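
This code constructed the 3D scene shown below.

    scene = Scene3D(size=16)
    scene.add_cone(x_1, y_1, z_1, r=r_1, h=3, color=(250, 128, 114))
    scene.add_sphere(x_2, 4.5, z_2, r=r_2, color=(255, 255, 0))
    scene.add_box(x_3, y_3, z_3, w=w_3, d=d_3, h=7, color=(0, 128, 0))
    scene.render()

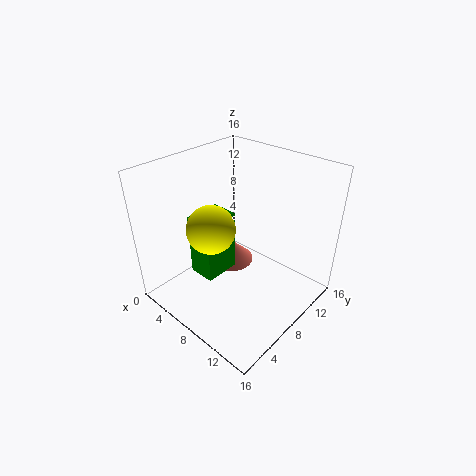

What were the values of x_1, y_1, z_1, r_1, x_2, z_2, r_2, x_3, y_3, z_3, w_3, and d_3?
x_1 = 3.5
y_1 = 11.5
z_1 = 1
r_1 = 3
x_2 = 7.5
z_2 = 10.5
r_2 = 2.5
x_3 = 4.5
y_3 = 4
z_3 = 4
w_3 = 3
d_3 = 4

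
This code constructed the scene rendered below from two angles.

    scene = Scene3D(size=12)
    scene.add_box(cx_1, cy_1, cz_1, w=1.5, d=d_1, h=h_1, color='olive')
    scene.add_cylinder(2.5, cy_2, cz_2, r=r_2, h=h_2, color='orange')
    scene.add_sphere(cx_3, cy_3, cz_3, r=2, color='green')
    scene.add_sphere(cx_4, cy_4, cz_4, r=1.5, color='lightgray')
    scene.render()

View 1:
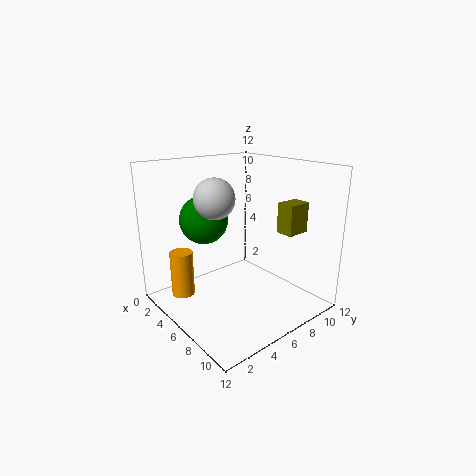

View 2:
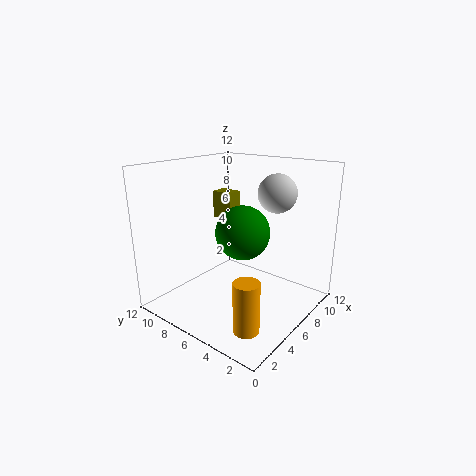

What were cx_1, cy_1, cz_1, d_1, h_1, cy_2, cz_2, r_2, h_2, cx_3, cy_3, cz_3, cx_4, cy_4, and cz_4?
cx_1 = 8; cy_1 = 8.5; cz_1 = 6.5; d_1 = 2; h_1 = 2.5; cy_2 = 2.5; cz_2 = 0.5; r_2 = 1; h_2 = 4; cx_3 = 4; cy_3 = 4; cz_3 = 7.5; cx_4 = 7; cy_4 = 3; cz_4 = 10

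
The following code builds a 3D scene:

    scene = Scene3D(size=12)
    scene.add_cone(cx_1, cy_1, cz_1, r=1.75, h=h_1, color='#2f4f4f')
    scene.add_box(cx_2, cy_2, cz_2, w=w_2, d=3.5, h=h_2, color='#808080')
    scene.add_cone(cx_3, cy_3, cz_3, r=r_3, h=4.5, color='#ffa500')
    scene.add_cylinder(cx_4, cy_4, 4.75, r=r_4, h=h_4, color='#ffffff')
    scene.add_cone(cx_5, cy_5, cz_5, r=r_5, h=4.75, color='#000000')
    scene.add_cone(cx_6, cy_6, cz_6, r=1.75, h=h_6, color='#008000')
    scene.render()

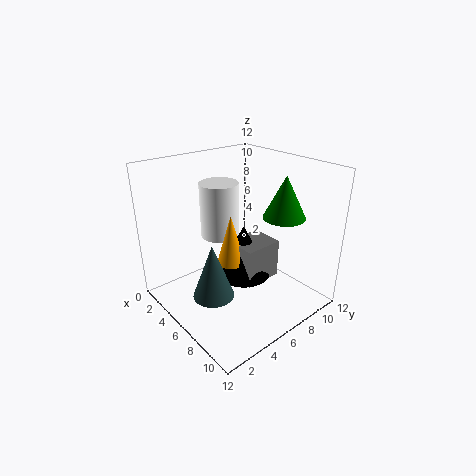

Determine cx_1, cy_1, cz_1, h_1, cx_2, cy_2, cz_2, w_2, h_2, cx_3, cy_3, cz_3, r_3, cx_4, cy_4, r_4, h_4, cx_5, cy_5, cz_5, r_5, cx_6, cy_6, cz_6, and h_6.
cx_1 = 5.75
cy_1 = 3.5
cz_1 = 1.25
h_1 = 4.75
cx_2 = 4
cy_2 = 6.5
cz_2 = 1.25
w_2 = 3
h_2 = 3.5
cx_3 = 4.75
cy_3 = 6.25
cz_3 = 3
r_3 = 1.25
cx_4 = 2.5
cy_4 = 6.75
r_4 = 1.75
h_4 = 5
cx_5 = 5
cy_5 = 7.5
cz_5 = 1.5
r_5 = 2.5
cx_6 = 8.25
cy_6 = 9
cz_6 = 7.75
h_6 = 3.5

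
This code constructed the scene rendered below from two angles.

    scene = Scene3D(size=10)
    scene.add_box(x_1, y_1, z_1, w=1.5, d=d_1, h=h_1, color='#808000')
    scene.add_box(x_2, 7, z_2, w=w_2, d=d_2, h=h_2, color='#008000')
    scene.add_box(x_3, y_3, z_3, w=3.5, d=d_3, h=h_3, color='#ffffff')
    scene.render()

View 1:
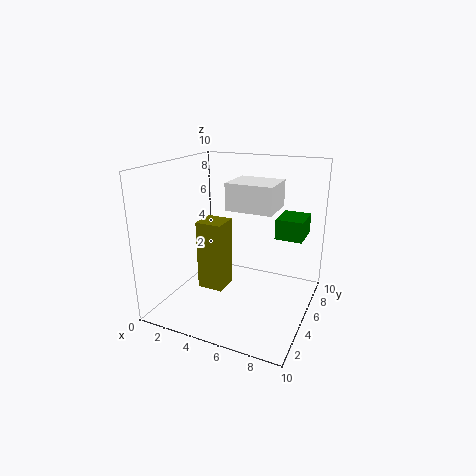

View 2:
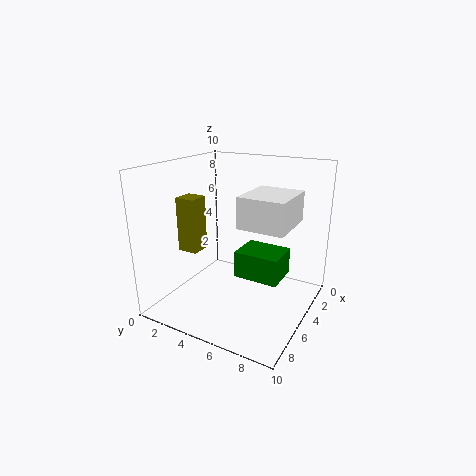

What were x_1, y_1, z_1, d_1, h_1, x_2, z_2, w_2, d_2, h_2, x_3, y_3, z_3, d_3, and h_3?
x_1 = 4.5; y_1 = 0.5; z_1 = 3.5; d_1 = 1.5; h_1 = 4; x_2 = 7; z_2 = 4.5; w_2 = 2; d_2 = 2.5; h_2 = 1.5; x_3 = 3.5; y_3 = 6; z_3 = 6.5; d_3 = 3; h_3 = 2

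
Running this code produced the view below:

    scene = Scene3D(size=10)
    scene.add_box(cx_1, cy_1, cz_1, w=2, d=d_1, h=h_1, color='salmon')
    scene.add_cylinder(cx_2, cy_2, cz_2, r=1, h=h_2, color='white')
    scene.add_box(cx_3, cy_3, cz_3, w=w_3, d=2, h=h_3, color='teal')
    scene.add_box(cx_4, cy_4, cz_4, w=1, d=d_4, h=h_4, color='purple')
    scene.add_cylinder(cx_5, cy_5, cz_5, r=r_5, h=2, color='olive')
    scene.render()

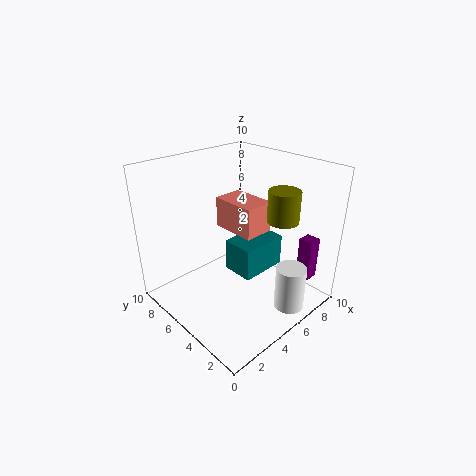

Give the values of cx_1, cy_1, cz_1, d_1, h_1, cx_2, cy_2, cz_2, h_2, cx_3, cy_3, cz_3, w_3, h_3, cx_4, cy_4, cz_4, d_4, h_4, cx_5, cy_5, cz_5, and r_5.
cx_1 = 4, cy_1 = 3, cz_1 = 6, d_1 = 3, h_1 = 2, cx_2 = 6, cy_2 = 1, cz_2 = 1, h_2 = 3, cx_3 = 3, cy_3 = 2, cz_3 = 4, w_3 = 3, h_3 = 2, cx_4 = 8, cy_4 = 1, cz_4 = 2, d_4 = 1, h_4 = 3, cx_5 = 6, cy_5 = 2, cz_5 = 7, r_5 = 1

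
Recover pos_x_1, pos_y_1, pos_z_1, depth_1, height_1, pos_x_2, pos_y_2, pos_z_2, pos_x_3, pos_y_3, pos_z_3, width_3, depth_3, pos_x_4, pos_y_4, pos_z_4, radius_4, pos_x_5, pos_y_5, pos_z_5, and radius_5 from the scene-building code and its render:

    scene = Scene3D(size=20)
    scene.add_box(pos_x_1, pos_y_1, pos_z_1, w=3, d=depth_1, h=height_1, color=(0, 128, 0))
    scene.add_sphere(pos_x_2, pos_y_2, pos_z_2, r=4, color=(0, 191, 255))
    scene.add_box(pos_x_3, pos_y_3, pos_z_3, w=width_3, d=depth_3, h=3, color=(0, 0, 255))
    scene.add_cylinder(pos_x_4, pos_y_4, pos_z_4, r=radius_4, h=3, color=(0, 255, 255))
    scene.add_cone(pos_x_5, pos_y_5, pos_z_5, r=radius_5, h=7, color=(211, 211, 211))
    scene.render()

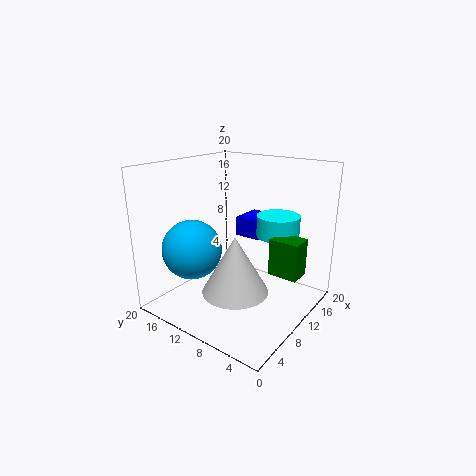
pos_x_1 = 10; pos_y_1 = 1; pos_z_1 = 6; depth_1 = 4; height_1 = 5; pos_x_2 = 5; pos_y_2 = 14; pos_z_2 = 9; pos_x_3 = 15; pos_y_3 = 10; pos_z_3 = 8; width_3 = 5; depth_3 = 4; pos_x_4 = 14; pos_y_4 = 6; pos_z_4 = 10; radius_4 = 3; pos_x_5 = 4; pos_y_5 = 6; pos_z_5 = 6; radius_5 = 4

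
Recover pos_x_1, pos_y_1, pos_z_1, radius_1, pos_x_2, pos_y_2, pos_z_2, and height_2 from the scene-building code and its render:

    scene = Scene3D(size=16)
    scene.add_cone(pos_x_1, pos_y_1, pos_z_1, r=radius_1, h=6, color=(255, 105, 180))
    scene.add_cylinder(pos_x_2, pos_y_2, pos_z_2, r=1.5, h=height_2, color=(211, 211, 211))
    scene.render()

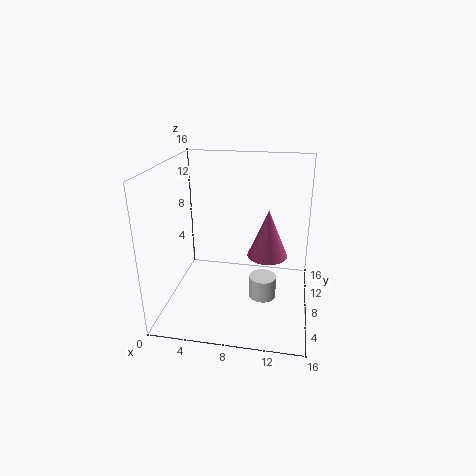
pos_x_1 = 11; pos_y_1 = 12; pos_z_1 = 4; radius_1 = 2.5; pos_x_2 = 11; pos_y_2 = 7; pos_z_2 = 1.5; height_2 = 2.5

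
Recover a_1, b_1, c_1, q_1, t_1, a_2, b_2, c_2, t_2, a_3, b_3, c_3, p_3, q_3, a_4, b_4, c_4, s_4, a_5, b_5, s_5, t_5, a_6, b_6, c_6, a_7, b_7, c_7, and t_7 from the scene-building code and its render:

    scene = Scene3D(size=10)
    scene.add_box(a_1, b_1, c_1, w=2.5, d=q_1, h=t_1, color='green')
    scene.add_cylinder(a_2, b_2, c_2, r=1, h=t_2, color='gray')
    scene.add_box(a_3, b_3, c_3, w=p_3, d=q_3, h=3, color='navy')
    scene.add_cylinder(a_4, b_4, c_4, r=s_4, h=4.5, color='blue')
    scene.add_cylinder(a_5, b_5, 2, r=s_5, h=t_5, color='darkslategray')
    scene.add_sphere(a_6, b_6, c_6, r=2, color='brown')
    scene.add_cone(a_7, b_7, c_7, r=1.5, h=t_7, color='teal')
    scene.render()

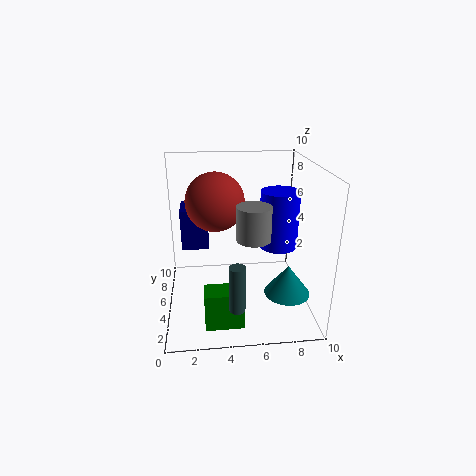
a_1 = 2.5; b_1 = 1; c_1 = 0.5; q_1 = 1.5; t_1 = 2.5; a_2 = 5.5; b_2 = 1.5; c_2 = 6.5; t_2 = 2; a_3 = 1; b_3 = 6.5; c_3 = 3.5; p_3 = 2; q_3 = 2.5; a_4 = 8.5; b_4 = 7.5; c_4 = 3; s_4 = 1.5; a_5 = 4.5; b_5 = 1; s_5 = 0.5; t_5 = 3; a_6 = 3.5; b_6 = 5.5; c_6 = 7.5; a_7 = 8; b_7 = 2.5; c_7 = 2; t_7 = 2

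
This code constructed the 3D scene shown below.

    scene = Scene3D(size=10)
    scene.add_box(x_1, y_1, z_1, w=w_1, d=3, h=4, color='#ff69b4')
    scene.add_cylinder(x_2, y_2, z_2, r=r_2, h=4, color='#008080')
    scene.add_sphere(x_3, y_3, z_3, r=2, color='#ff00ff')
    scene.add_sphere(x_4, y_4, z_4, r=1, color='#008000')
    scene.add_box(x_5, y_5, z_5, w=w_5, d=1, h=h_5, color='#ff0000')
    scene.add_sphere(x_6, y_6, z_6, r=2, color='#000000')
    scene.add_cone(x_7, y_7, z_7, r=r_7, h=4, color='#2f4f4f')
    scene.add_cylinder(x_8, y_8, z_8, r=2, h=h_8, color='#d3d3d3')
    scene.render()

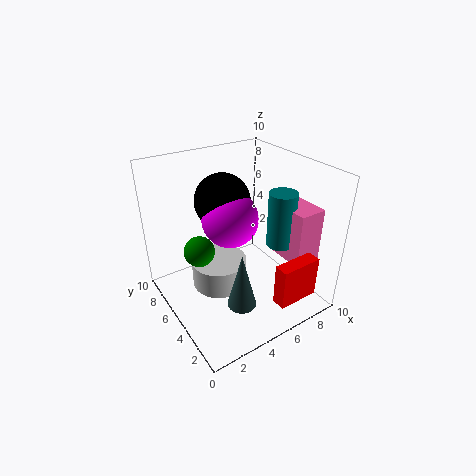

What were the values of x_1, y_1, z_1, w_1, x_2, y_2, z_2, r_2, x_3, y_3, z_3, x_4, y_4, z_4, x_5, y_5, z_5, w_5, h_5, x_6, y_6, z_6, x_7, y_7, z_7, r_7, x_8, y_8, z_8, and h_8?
x_1 = 8, y_1 = 2, z_1 = 3, w_1 = 2, x_2 = 8, y_2 = 4, z_2 = 4, r_2 = 1, x_3 = 5, y_3 = 6, z_3 = 6, x_4 = 2, y_4 = 5, z_4 = 5, x_5 = 6, y_5 = 1, z_5 = 1, w_5 = 3, h_5 = 3, x_6 = 5, y_6 = 7, z_6 = 7, x_7 = 4, y_7 = 3, z_7 = 1, r_7 = 1, x_8 = 4, y_8 = 6, z_8 = 1, h_8 = 2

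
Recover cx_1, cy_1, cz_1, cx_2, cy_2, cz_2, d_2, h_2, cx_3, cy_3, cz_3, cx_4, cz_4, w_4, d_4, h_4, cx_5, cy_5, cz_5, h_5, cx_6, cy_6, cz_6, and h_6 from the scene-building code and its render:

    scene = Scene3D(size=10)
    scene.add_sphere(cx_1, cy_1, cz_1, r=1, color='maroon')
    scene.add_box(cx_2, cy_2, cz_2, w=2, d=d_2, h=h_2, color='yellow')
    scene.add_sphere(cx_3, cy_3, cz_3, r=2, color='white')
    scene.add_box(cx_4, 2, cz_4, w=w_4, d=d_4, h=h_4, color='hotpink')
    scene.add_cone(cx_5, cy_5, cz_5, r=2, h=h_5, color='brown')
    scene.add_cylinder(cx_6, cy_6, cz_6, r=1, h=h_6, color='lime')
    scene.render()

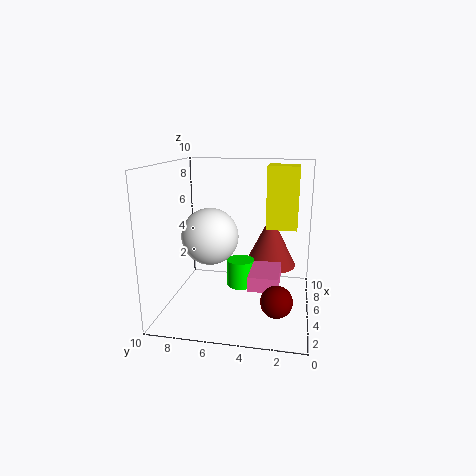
cx_1 = 2; cy_1 = 2; cz_1 = 2; cx_2 = 4; cy_2 = 1; cz_2 = 6; d_2 = 2; h_2 = 4; cx_3 = 5; cy_3 = 7; cz_3 = 5; cx_4 = 3; cz_4 = 2; w_4 = 3; d_4 = 2; h_4 = 1; cx_5 = 8; cy_5 = 3; cz_5 = 2; h_5 = 4; cx_6 = 6; cy_6 = 5; cz_6 = 1; h_6 = 2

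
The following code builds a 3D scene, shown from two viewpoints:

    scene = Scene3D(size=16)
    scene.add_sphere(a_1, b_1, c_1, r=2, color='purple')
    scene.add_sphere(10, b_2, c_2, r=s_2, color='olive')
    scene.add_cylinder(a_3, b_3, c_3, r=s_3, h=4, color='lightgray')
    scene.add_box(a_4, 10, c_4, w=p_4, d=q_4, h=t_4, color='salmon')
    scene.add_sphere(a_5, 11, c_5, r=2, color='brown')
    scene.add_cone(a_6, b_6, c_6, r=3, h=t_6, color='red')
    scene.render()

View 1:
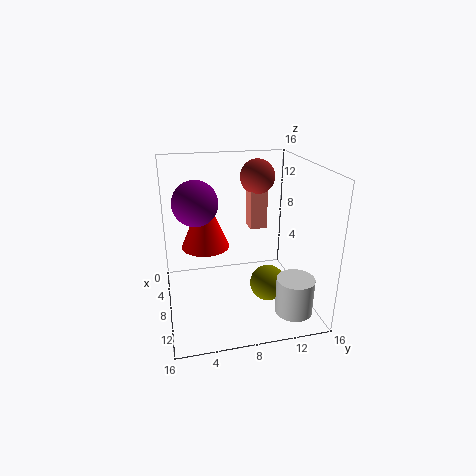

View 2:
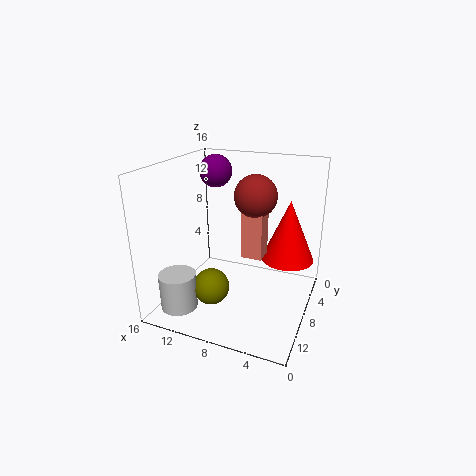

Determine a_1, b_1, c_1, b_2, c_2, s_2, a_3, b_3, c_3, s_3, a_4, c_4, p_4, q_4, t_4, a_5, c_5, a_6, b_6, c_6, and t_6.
a_1 = 13, b_1 = 3, c_1 = 14, b_2 = 11, c_2 = 3, s_2 = 2, a_3 = 13, b_3 = 13, c_3 = 1, s_3 = 2, a_4 = 4, c_4 = 8, p_4 = 2, q_4 = 2, t_4 = 5, a_5 = 5, c_5 = 14, a_6 = 3, b_6 = 5, c_6 = 5, t_6 = 7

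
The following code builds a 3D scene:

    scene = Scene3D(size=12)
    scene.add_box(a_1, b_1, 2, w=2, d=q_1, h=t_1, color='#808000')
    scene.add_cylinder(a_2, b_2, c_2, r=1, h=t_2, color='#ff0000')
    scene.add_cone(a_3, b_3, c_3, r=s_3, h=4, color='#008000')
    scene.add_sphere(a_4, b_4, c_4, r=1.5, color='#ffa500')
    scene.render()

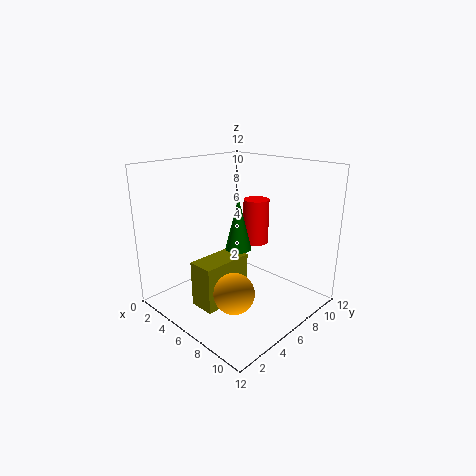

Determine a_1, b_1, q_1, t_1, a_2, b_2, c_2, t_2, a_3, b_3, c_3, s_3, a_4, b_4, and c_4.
a_1 = 6; b_1 = 1; q_1 = 4; t_1 = 3.5; a_2 = 7.5; b_2 = 6.5; c_2 = 6; t_2 = 3.5; a_3 = 7.5; b_3 = 4.5; c_3 = 6; s_3 = 1; a_4 = 9; b_4 = 2.5; c_4 = 3.5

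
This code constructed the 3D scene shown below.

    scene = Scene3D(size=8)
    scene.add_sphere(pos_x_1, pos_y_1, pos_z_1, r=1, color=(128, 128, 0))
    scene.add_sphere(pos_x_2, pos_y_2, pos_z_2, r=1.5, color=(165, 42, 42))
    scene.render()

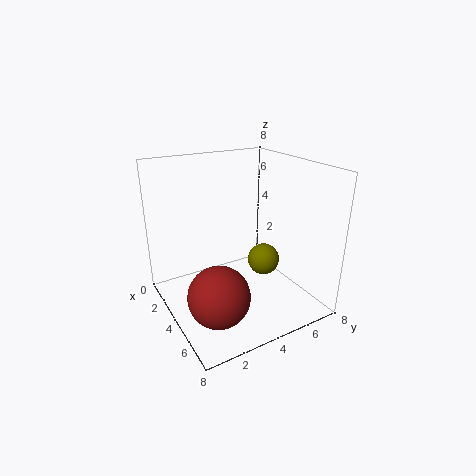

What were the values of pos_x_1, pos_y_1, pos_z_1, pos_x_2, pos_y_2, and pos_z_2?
pos_x_1 = 3, pos_y_1 = 6.5, pos_z_1 = 1.5, pos_x_2 = 6.5, pos_y_2 = 1.5, pos_z_2 = 2.5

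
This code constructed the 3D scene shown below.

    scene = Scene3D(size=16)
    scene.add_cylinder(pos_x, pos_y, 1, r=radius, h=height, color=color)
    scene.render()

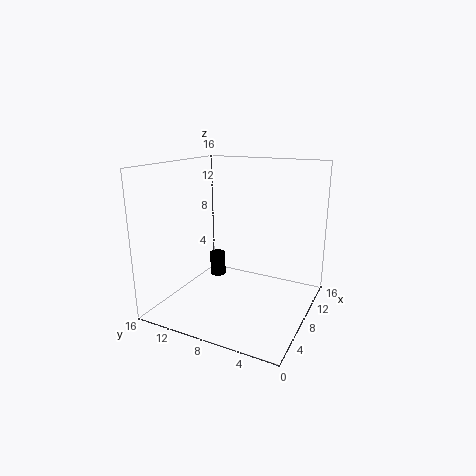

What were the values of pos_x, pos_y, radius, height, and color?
pos_x = 12; pos_y = 13; radius = 1; height = 3; color = 'black'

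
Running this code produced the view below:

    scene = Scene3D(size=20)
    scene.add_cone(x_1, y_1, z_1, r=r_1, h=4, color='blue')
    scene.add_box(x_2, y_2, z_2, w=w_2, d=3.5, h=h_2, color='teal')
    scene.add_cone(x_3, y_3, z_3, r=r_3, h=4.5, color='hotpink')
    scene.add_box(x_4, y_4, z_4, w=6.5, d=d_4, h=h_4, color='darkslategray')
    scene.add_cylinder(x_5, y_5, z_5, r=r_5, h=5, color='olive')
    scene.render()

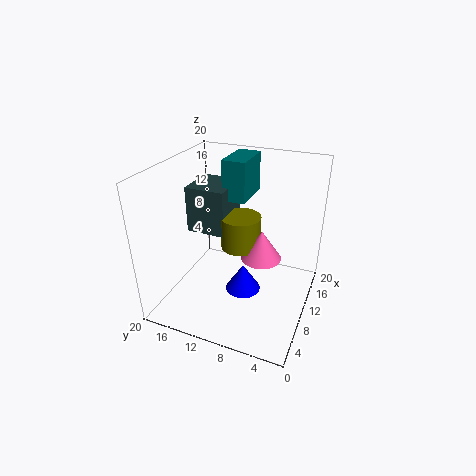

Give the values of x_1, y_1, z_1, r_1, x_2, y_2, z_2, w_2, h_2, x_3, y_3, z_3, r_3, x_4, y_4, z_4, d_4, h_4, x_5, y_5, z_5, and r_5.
x_1 = 9.5; y_1 = 9; z_1 = 2; r_1 = 2.5; x_2 = 13.5; y_2 = 10.5; z_2 = 13.5; w_2 = 6.5; h_2 = 6; x_3 = 13; y_3 = 7.5; z_3 = 5.5; r_3 = 3; x_4 = 11.5; y_4 = 13; z_4 = 8.5; d_4 = 6; h_4 = 7; x_5 = 13.5; y_5 = 11; z_5 = 6.5; r_5 = 3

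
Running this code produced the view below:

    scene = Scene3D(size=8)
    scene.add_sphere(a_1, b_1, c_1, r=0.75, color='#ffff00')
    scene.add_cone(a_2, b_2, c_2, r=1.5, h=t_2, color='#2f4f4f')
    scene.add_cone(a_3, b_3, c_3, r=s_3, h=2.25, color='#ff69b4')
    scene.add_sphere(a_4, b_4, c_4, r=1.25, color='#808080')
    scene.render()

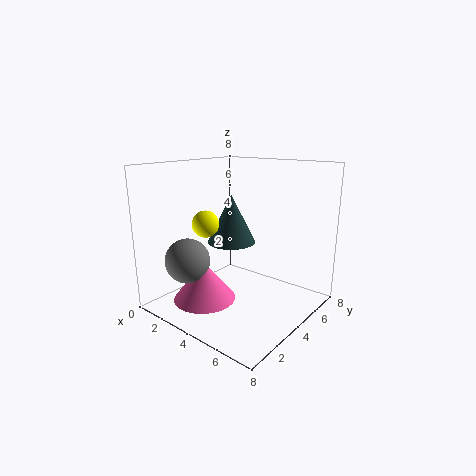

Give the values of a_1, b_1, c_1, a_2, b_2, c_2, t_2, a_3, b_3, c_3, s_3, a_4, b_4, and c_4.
a_1 = 2.5, b_1 = 3, c_1 = 4.75, a_2 = 2.25, b_2 = 5.5, c_2 = 3, t_2 = 3, a_3 = 2.75, b_3 = 2.5, c_3 = 0.5, s_3 = 1.75, a_4 = 2, b_4 = 2, c_4 = 2.75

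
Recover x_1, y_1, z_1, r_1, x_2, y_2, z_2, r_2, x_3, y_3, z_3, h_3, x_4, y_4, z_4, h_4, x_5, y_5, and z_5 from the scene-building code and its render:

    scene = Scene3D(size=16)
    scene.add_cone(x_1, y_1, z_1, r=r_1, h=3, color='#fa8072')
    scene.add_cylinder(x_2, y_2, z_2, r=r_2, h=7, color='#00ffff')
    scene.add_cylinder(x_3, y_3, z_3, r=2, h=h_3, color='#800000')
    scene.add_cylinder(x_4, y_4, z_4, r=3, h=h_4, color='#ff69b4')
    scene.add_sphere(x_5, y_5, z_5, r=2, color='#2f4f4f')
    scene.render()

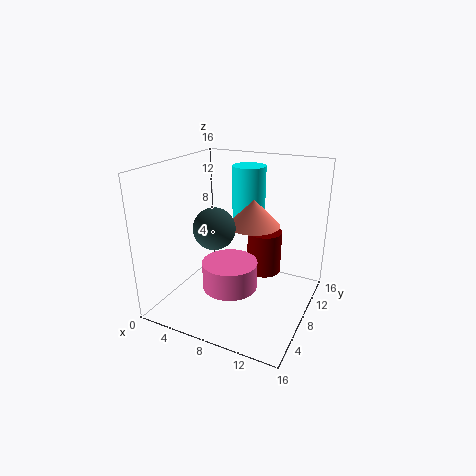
x_1 = 9, y_1 = 10, z_1 = 9, r_1 = 3, x_2 = 7, y_2 = 13, z_2 = 8, r_2 = 2, x_3 = 10, y_3 = 11, z_3 = 3, h_3 = 5, x_4 = 8, y_4 = 6, z_4 = 3, h_4 = 3, x_5 = 8, y_5 = 3, z_5 = 11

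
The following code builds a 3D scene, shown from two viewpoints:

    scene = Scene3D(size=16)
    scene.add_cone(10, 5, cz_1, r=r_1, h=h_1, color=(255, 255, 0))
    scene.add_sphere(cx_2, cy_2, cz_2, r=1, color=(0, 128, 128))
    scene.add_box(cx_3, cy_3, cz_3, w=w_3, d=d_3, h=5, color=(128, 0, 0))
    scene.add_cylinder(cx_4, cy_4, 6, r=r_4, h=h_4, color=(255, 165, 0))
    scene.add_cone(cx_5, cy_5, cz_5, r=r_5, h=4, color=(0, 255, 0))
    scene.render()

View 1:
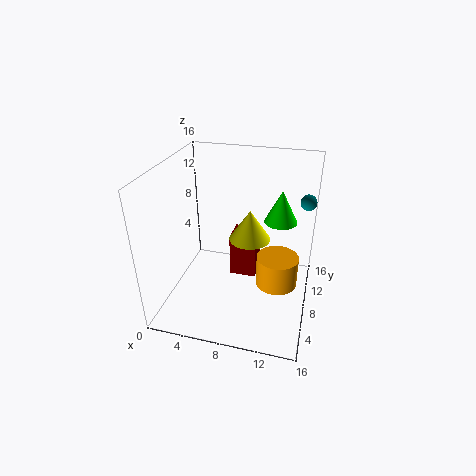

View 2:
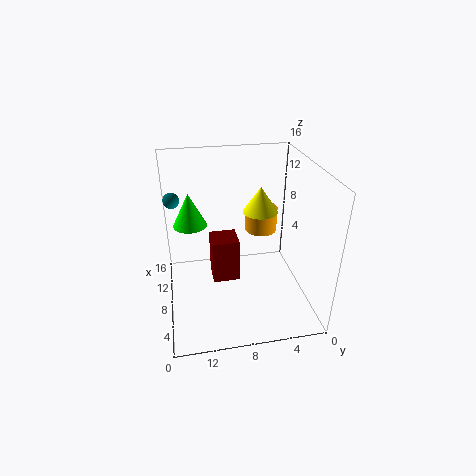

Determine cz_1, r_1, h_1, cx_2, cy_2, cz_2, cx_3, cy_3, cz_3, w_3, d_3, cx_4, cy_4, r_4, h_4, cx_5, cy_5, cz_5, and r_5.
cz_1 = 10, r_1 = 2, h_1 = 3, cx_2 = 15, cy_2 = 15, cz_2 = 10, cx_3 = 7, cy_3 = 8, cz_3 = 3, w_3 = 3, d_3 = 3, cx_4 = 13, cy_4 = 4, r_4 = 2, h_4 = 3, cx_5 = 12, cy_5 = 13, cz_5 = 8, r_5 = 2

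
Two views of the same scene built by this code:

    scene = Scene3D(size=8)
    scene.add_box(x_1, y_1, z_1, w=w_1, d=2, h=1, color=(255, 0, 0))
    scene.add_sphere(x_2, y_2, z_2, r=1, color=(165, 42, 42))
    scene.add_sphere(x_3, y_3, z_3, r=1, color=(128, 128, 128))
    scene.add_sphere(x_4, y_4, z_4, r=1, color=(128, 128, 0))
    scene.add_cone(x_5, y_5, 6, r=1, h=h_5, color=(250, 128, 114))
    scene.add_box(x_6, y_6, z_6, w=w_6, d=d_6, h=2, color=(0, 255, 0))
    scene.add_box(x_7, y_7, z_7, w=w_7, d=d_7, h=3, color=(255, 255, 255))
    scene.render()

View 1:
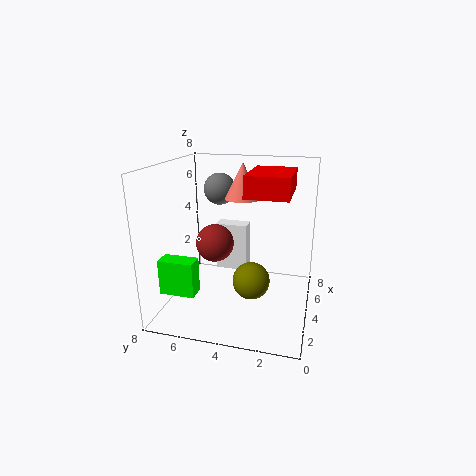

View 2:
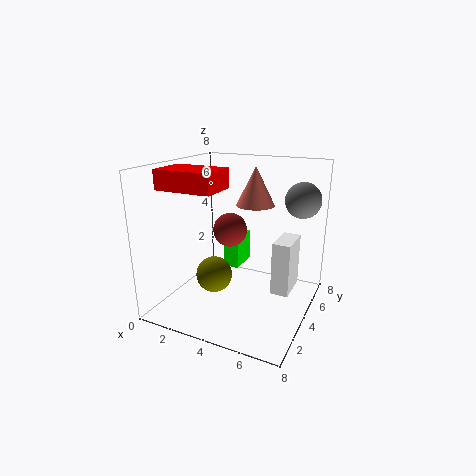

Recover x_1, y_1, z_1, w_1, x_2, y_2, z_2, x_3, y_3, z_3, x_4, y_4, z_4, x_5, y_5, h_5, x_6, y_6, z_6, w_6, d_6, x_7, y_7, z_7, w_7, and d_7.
x_1 = 1; y_1 = 1; z_1 = 7; w_1 = 3; x_2 = 3; y_2 = 5; z_2 = 4; x_3 = 7; y_3 = 6; z_3 = 6; x_4 = 3; y_4 = 3; z_4 = 2; x_5 = 5; y_5 = 4; h_5 = 2; x_6 = 2; y_6 = 6; z_6 = 1; w_6 = 1; d_6 = 2; x_7 = 6; y_7 = 4; z_7 = 1; w_7 = 1; d_7 = 2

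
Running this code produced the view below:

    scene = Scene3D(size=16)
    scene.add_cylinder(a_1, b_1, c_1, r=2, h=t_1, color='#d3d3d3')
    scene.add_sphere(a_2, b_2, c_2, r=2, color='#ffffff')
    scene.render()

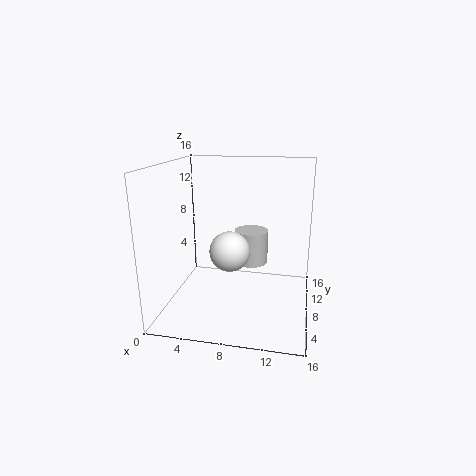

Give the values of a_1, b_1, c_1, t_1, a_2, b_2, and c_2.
a_1 = 9
b_1 = 11
c_1 = 4
t_1 = 4
a_2 = 8
b_2 = 4
c_2 = 8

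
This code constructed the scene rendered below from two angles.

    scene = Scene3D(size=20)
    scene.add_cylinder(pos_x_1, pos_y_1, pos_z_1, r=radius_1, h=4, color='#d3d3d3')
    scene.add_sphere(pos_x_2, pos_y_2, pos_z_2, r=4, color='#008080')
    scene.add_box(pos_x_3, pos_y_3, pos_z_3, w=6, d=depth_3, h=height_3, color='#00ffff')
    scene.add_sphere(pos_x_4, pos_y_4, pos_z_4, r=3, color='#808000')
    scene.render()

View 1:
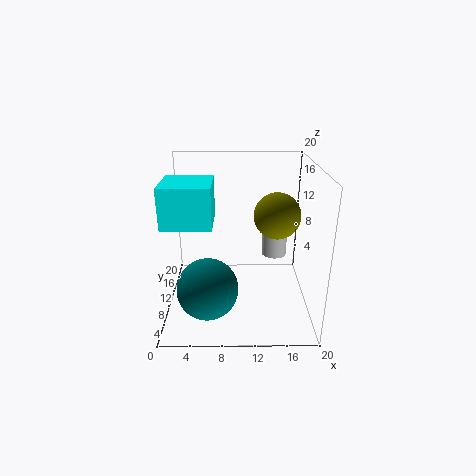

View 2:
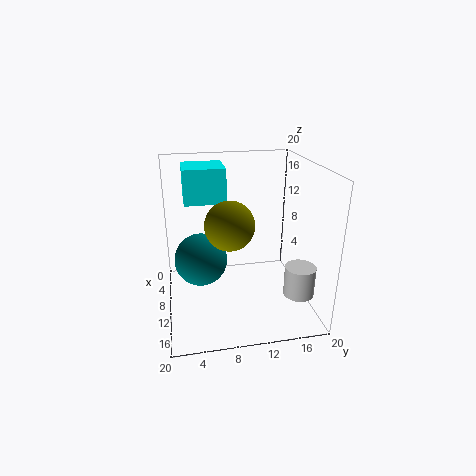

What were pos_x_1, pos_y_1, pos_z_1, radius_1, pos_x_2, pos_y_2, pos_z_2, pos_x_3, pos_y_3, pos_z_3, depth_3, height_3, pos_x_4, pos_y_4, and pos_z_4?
pos_x_1 = 16
pos_y_1 = 17
pos_z_1 = 4
radius_1 = 2
pos_x_2 = 6
pos_y_2 = 5
pos_z_2 = 5
pos_x_3 = 1
pos_y_3 = 3
pos_z_3 = 14
depth_3 = 6
height_3 = 5
pos_x_4 = 15
pos_y_4 = 8
pos_z_4 = 14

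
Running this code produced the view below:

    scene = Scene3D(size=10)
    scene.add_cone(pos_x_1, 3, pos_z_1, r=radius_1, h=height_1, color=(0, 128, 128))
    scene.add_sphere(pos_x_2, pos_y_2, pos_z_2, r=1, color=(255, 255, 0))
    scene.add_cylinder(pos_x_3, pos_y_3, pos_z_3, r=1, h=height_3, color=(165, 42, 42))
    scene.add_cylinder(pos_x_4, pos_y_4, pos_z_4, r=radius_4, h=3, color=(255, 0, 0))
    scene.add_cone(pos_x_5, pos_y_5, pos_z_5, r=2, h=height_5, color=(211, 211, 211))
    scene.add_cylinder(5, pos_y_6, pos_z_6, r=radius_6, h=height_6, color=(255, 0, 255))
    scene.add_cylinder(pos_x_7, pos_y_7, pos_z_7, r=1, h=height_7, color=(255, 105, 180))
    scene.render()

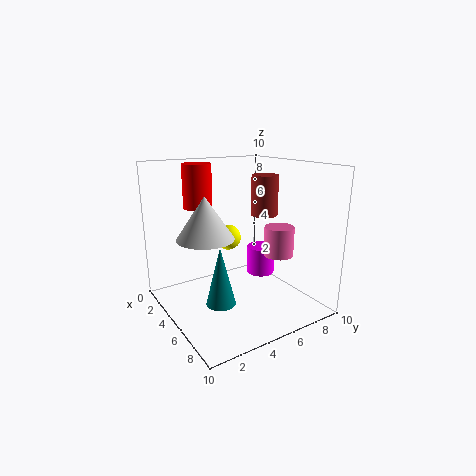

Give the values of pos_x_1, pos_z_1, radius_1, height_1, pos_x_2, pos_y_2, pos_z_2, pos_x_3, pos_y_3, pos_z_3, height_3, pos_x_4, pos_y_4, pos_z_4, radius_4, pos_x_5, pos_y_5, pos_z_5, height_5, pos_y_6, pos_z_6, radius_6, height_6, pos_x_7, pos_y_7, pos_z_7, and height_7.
pos_x_1 = 6; pos_z_1 = 1; radius_1 = 1; height_1 = 4; pos_x_2 = 2; pos_y_2 = 6; pos_z_2 = 4; pos_x_3 = 4; pos_y_3 = 8; pos_z_3 = 6; height_3 = 3; pos_x_4 = 3; pos_y_4 = 3; pos_z_4 = 7; radius_4 = 1; pos_x_5 = 4; pos_y_5 = 3; pos_z_5 = 5; height_5 = 3; pos_y_6 = 7; pos_z_6 = 2; radius_6 = 1; height_6 = 2; pos_x_7 = 7; pos_y_7 = 7; pos_z_7 = 4; height_7 = 2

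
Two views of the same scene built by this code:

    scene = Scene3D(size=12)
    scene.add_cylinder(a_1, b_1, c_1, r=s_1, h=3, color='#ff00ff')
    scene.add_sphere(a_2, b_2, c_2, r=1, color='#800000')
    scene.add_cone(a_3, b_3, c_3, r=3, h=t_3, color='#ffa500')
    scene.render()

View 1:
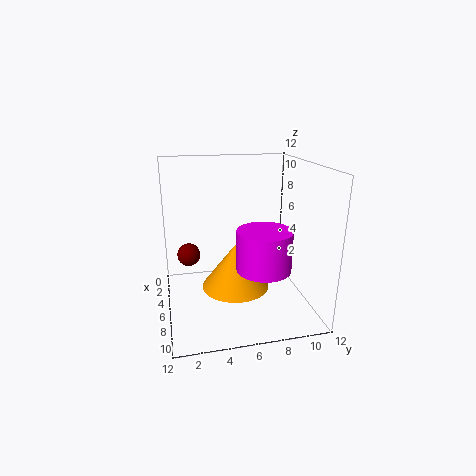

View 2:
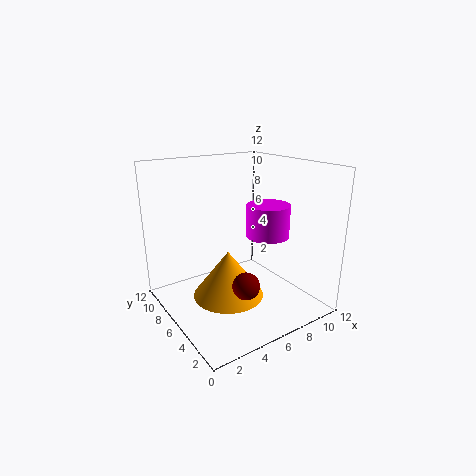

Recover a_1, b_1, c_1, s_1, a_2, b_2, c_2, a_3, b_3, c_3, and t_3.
a_1 = 10
b_1 = 7
c_1 = 5
s_1 = 2
a_2 = 4
b_2 = 2
c_2 = 4
a_3 = 5
b_3 = 6
c_3 = 1
t_3 = 4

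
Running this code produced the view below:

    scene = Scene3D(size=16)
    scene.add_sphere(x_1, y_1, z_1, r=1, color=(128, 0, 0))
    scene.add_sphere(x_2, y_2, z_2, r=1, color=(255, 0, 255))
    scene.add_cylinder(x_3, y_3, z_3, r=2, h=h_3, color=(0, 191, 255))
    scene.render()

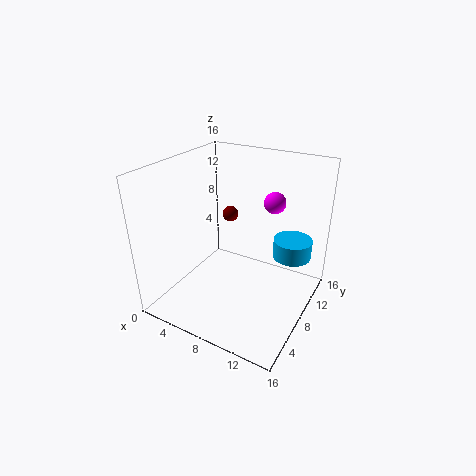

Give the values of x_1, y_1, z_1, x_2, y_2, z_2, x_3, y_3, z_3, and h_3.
x_1 = 4; y_1 = 13; z_1 = 8; x_2 = 13; y_2 = 6; z_2 = 14; x_3 = 14; y_3 = 9; z_3 = 7; h_3 = 2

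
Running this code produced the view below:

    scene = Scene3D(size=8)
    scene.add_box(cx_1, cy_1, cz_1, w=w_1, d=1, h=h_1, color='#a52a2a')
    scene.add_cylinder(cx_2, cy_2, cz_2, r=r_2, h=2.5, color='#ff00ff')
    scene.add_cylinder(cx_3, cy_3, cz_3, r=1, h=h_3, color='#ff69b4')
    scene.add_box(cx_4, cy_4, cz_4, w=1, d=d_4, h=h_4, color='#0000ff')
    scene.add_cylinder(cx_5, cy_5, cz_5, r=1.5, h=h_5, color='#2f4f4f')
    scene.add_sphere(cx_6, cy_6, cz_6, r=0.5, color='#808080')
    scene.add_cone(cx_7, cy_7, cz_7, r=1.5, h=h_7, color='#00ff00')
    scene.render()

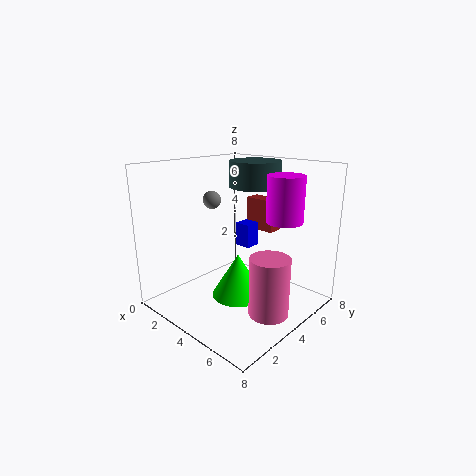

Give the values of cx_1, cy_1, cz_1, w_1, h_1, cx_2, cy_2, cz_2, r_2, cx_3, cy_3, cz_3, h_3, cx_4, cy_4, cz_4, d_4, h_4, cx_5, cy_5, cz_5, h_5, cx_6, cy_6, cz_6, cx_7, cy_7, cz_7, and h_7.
cx_1 = 2; cy_1 = 7; cz_1 = 3.5; w_1 = 2; h_1 = 2; cx_2 = 6; cy_2 = 5.5; cz_2 = 5; r_2 = 1; cx_3 = 7; cy_3 = 3; cz_3 = 1; h_3 = 3; cx_4 = 2; cy_4 = 6; cz_4 = 2.5; d_4 = 1; h_4 = 1.5; cx_5 = 3.5; cy_5 = 6; cz_5 = 6.5; h_5 = 1.5; cx_6 = 2.5; cy_6 = 3.5; cz_6 = 6; cx_7 = 4; cy_7 = 4; cz_7 = 0.5; h_7 = 2.5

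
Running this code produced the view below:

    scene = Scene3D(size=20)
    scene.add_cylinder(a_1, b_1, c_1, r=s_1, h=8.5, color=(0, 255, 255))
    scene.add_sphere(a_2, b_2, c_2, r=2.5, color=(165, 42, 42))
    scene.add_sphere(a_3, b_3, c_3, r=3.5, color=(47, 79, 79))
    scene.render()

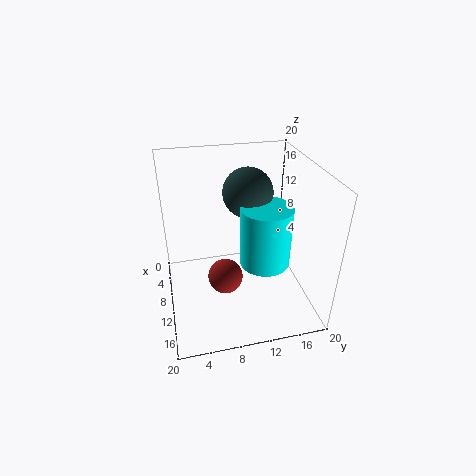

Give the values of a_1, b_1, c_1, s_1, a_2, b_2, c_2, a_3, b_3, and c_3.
a_1 = 11.5, b_1 = 13.5, c_1 = 6.5, s_1 = 3.5, a_2 = 10.5, b_2 = 8, c_2 = 4, a_3 = 7.5, b_3 = 12, c_3 = 15.5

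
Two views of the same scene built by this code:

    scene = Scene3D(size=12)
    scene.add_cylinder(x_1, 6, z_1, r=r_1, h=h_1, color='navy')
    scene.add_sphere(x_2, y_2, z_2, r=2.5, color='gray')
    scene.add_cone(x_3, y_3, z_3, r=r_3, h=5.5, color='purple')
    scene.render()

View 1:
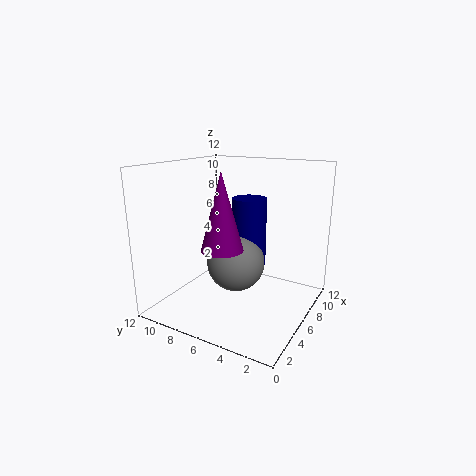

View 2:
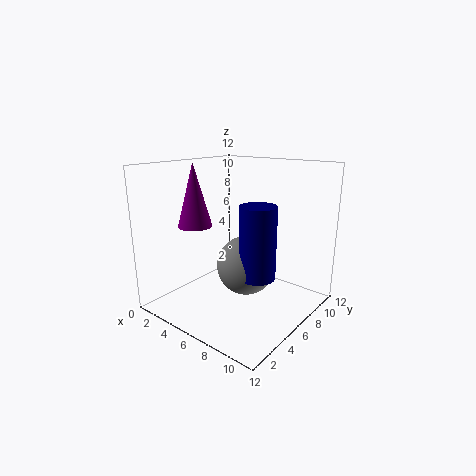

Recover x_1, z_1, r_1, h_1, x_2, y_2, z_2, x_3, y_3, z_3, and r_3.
x_1 = 8
z_1 = 3
r_1 = 1.5
h_1 = 6
x_2 = 6.5
y_2 = 6.5
z_2 = 3.5
x_3 = 2
y_3 = 5
z_3 = 6.5
r_3 = 1.5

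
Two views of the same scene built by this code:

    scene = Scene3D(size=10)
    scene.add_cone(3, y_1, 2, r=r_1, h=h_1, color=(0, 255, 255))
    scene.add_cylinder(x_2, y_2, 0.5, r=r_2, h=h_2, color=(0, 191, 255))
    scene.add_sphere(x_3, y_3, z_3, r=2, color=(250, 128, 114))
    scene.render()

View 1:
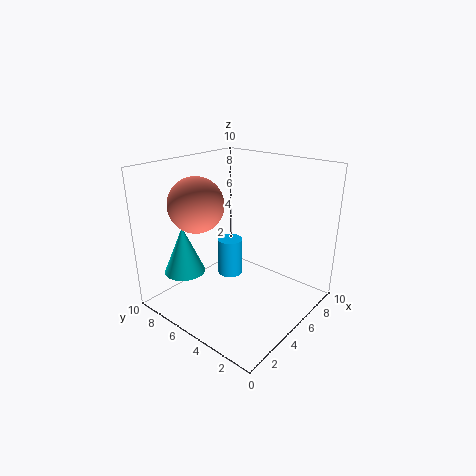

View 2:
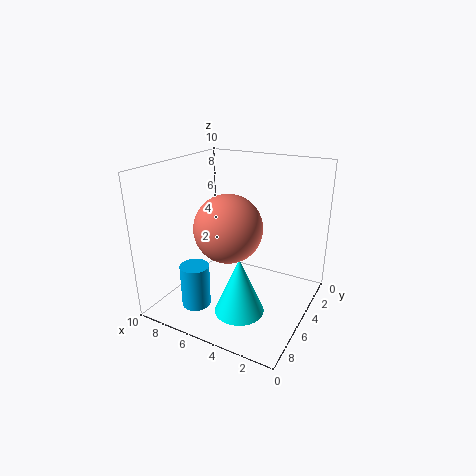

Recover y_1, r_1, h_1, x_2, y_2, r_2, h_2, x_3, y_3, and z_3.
y_1 = 8.5; r_1 = 1.5; h_1 = 3.5; x_2 = 7; y_2 = 7.5; r_2 = 1; h_2 = 3; x_3 = 4; y_3 = 8; z_3 = 7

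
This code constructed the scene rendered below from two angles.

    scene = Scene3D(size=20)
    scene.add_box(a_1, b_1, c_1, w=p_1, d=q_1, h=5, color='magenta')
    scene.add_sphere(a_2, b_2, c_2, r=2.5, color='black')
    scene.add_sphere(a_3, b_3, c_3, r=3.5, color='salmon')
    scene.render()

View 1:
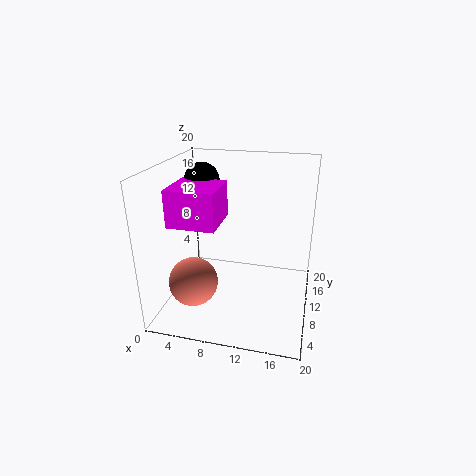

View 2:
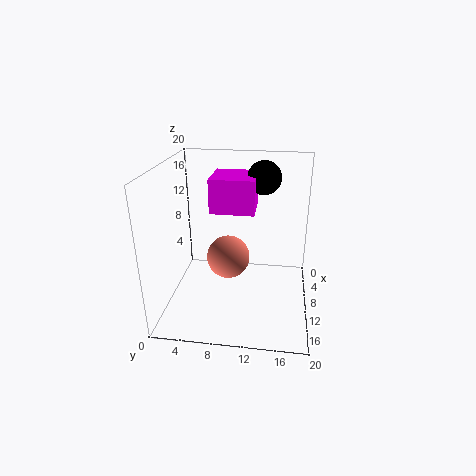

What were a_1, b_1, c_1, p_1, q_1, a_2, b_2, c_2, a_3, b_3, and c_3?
a_1 = 1.5, b_1 = 5.5, c_1 = 12.5, p_1 = 6.5, q_1 = 6.5, a_2 = 4, b_2 = 13, c_2 = 17, a_3 = 4, b_3 = 7.5, c_3 = 3.5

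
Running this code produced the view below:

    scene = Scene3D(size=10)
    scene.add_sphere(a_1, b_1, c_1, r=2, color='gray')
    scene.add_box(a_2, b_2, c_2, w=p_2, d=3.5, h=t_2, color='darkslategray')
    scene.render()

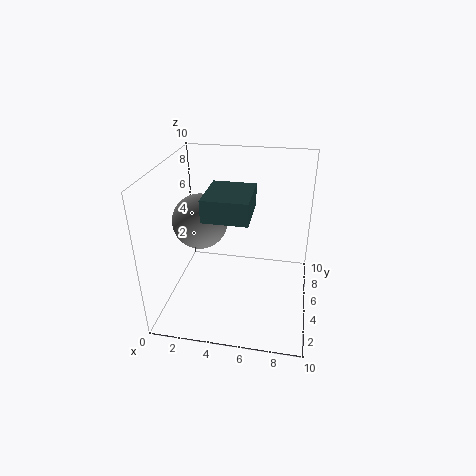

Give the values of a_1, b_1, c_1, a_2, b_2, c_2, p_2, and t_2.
a_1 = 2, b_1 = 6, c_1 = 5.5, a_2 = 3, b_2 = 3, c_2 = 7, p_2 = 3, t_2 = 1.5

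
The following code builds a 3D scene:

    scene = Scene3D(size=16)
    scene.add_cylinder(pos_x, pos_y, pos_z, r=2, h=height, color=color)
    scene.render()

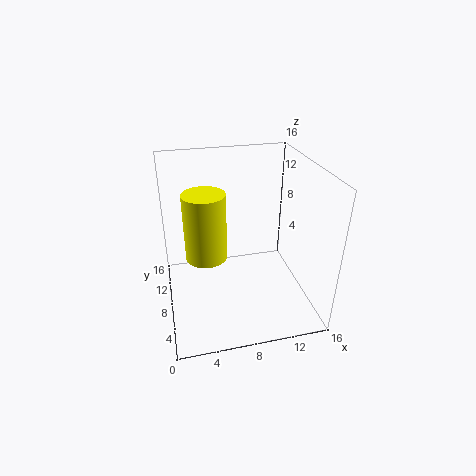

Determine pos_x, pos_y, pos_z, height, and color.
pos_x = 4, pos_y = 4.5, pos_z = 8.5, height = 6.5, color = 'yellow'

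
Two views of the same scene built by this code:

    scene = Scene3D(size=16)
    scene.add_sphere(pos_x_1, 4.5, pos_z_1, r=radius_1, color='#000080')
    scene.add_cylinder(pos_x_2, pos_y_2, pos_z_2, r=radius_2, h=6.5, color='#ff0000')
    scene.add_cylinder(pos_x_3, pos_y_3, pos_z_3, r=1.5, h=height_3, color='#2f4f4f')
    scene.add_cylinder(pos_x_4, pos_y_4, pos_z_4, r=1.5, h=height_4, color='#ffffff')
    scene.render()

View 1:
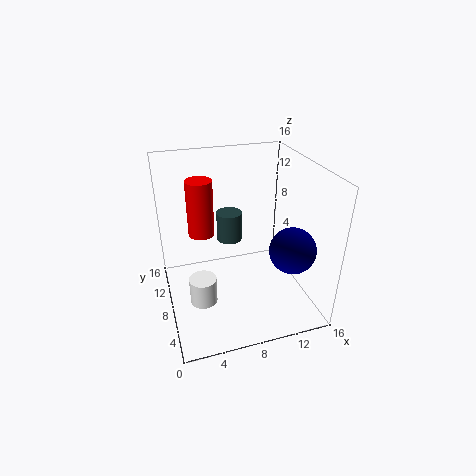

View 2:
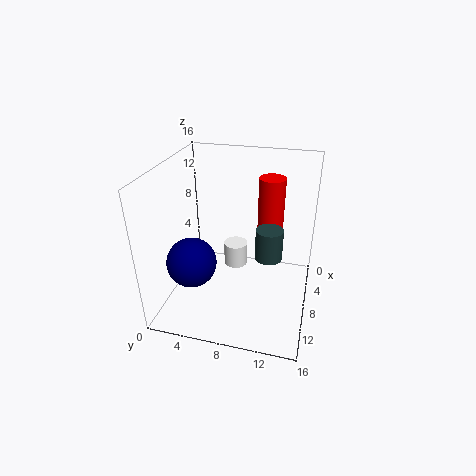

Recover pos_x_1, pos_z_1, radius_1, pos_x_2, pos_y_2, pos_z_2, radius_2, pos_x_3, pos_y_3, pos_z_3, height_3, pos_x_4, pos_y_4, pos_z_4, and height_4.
pos_x_1 = 13; pos_z_1 = 7.5; radius_1 = 2.5; pos_x_2 = 4.5; pos_y_2 = 11; pos_z_2 = 7.5; radius_2 = 1.5; pos_x_3 = 8; pos_y_3 = 11.5; pos_z_3 = 6; height_3 = 3.5; pos_x_4 = 3.5; pos_y_4 = 6.5; pos_z_4 = 1.5; height_4 = 3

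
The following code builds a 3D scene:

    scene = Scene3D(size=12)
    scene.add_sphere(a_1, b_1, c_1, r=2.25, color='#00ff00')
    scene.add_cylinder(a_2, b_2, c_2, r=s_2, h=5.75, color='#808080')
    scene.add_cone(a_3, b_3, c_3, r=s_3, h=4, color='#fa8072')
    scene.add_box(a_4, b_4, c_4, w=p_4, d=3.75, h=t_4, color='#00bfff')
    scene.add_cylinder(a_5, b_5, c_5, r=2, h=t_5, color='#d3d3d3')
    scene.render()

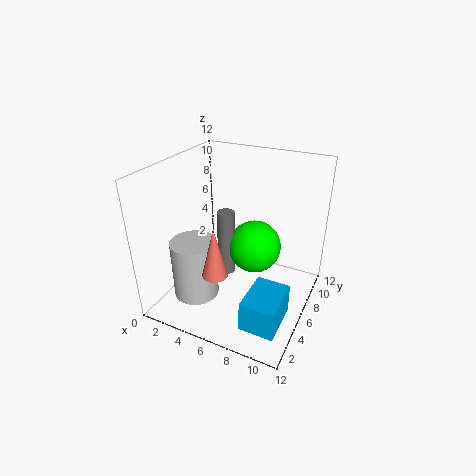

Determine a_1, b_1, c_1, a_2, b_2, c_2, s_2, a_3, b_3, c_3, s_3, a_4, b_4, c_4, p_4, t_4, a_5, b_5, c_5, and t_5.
a_1 = 7, b_1 = 7.25, c_1 = 4.75, a_2 = 4.75, b_2 = 6.25, c_2 = 2.25, s_2 = 0.75, a_3 = 5.75, b_3 = 2.5, c_3 = 4.5, s_3 = 1, a_4 = 8.25, b_4 = 1.5, c_4 = 0.75, p_4 = 2.75, t_4 = 2.5, a_5 = 2.5, b_5 = 4.5, c_5 = 0.25, t_5 = 5.25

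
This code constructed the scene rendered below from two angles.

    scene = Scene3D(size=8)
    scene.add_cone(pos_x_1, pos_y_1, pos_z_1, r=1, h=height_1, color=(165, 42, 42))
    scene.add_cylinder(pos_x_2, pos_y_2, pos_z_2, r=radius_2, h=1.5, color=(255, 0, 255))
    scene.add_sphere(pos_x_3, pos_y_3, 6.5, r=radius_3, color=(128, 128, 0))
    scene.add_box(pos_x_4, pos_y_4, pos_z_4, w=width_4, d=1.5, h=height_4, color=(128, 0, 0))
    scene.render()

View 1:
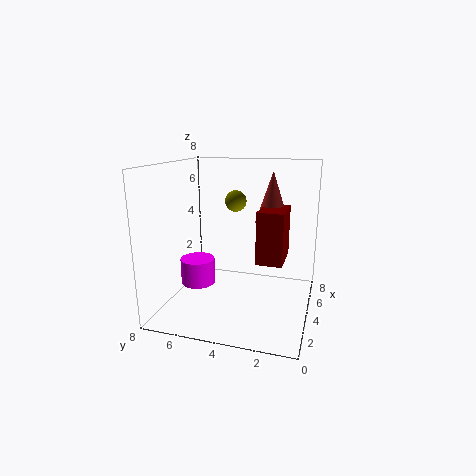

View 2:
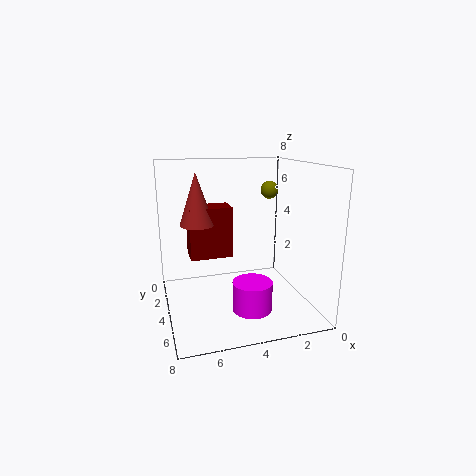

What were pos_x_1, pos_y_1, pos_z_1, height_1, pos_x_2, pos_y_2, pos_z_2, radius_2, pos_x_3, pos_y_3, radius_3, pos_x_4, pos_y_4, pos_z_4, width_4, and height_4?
pos_x_1 = 6, pos_y_1 = 2.5, pos_z_1 = 4.5, height_1 = 3, pos_x_2 = 4, pos_y_2 = 6.5, pos_z_2 = 1, radius_2 = 1, pos_x_3 = 2, pos_y_3 = 3.5, radius_3 = 0.5, pos_x_4 = 4, pos_y_4 = 1.5, pos_z_4 = 2.5, width_4 = 2.5, height_4 = 3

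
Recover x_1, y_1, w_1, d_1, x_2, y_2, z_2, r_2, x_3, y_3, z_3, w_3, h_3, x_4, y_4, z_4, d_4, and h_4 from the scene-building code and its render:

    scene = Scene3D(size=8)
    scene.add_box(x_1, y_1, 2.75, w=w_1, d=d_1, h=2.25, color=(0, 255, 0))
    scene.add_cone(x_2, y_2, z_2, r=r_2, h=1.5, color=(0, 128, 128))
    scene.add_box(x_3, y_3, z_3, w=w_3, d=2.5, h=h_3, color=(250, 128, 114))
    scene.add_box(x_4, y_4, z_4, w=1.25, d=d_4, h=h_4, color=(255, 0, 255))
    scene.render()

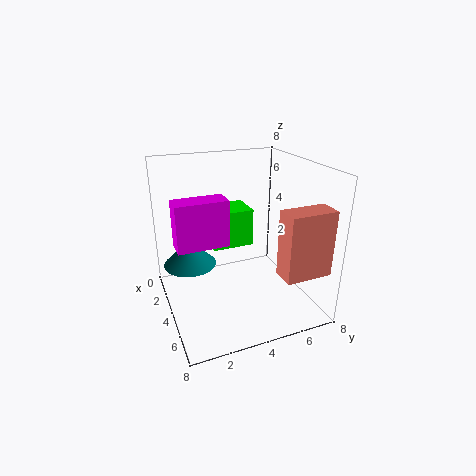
x_1 = 0.75
y_1 = 3
w_1 = 2
d_1 = 2.5
x_2 = 2.75
y_2 = 1.5
z_2 = 2.25
r_2 = 1.5
x_3 = 6.25
y_3 = 5.25
z_3 = 2.75
w_3 = 1.25
h_3 = 3.5
x_4 = 3.5
y_4 = 0.5
z_4 = 4
d_4 = 2.75
h_4 = 2.5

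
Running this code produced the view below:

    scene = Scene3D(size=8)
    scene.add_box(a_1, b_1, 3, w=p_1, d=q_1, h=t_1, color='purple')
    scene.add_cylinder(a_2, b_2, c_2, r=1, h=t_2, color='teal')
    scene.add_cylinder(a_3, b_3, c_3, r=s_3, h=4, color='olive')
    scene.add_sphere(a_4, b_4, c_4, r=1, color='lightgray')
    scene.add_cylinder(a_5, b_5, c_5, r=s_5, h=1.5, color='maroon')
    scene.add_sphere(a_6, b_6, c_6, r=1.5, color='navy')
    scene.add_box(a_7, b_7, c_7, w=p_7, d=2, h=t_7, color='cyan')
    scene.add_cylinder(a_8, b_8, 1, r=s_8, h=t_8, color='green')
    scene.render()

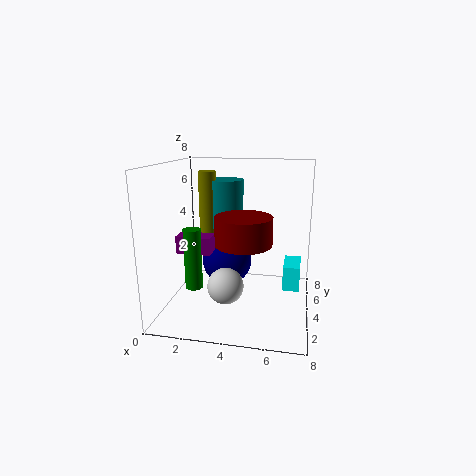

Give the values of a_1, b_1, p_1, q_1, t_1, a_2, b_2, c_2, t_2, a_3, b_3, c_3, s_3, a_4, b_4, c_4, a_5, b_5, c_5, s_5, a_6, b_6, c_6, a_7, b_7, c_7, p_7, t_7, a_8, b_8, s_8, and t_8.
a_1 = 0.5; b_1 = 3.5; p_1 = 2; q_1 = 1.5; t_1 = 1; a_2 = 3; b_2 = 5.5; c_2 = 3; t_2 = 4; a_3 = 2; b_3 = 5; c_3 = 3.5; s_3 = 0.5; a_4 = 3.5; b_4 = 3; c_4 = 1.5; a_5 = 4.5; b_5 = 3; c_5 = 4; s_5 = 1.5; a_6 = 3; b_6 = 5.5; c_6 = 2; a_7 = 6.5; b_7 = 5; c_7 = 0.5; p_7 = 1; t_7 = 1.5; a_8 = 1.5; b_8 = 3.5; s_8 = 0.5; t_8 = 3.5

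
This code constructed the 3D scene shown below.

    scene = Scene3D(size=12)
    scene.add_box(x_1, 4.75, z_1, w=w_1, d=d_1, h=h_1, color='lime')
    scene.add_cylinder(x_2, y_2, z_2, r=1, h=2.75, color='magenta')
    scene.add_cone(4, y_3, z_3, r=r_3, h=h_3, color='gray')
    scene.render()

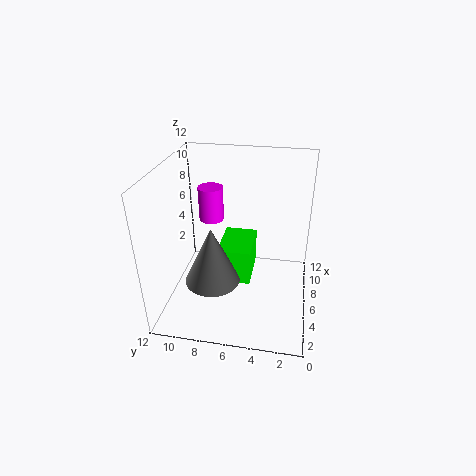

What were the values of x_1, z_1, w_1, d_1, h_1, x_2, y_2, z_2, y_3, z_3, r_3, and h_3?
x_1 = 4.5; z_1 = 2.5; w_1 = 4; d_1 = 2.75; h_1 = 3; x_2 = 6.25; y_2 = 8.25; z_2 = 7.5; y_3 = 7.75; z_3 = 3; r_3 = 2.25; h_3 = 4.75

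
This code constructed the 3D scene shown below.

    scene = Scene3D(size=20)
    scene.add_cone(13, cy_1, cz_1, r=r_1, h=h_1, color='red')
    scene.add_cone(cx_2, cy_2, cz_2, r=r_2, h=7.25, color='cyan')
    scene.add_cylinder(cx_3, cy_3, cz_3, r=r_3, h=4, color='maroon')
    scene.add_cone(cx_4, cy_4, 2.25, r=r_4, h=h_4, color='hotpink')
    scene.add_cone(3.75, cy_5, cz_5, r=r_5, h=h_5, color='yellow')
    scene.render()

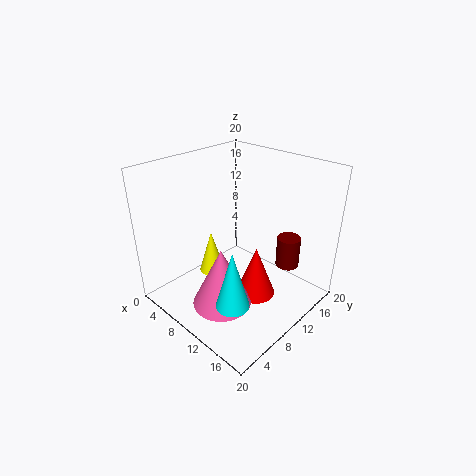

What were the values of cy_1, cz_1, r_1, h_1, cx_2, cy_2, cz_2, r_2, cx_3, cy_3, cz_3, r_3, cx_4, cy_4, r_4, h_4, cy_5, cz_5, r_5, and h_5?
cy_1 = 10.5, cz_1 = 2, r_1 = 2.75, h_1 = 7.25, cx_2 = 16, cy_2 = 2.75, cz_2 = 6.25, r_2 = 2, cx_3 = 17, cy_3 = 12, cz_3 = 8, r_3 = 1.5, cx_4 = 11.25, cy_4 = 5.5, r_4 = 4, h_4 = 8.25, cy_5 = 10.5, cz_5 = 1.5, r_5 = 2, h_5 = 6.75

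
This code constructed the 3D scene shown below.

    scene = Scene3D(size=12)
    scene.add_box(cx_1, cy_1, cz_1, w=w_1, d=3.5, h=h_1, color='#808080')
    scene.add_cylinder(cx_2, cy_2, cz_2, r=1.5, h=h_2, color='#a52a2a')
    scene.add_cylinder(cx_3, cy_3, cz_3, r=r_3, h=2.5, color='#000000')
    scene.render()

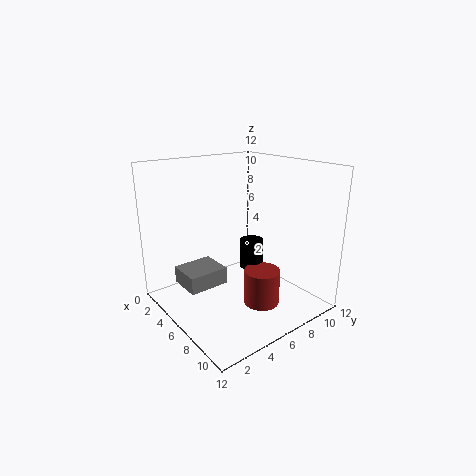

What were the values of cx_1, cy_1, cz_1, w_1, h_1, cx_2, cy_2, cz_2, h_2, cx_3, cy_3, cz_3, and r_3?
cx_1 = 2; cy_1 = 2; cz_1 = 1.5; w_1 = 3; h_1 = 1.5; cx_2 = 8; cy_2 = 7; cz_2 = 0.5; h_2 = 3; cx_3 = 6; cy_3 = 7.5; cz_3 = 3; r_3 = 1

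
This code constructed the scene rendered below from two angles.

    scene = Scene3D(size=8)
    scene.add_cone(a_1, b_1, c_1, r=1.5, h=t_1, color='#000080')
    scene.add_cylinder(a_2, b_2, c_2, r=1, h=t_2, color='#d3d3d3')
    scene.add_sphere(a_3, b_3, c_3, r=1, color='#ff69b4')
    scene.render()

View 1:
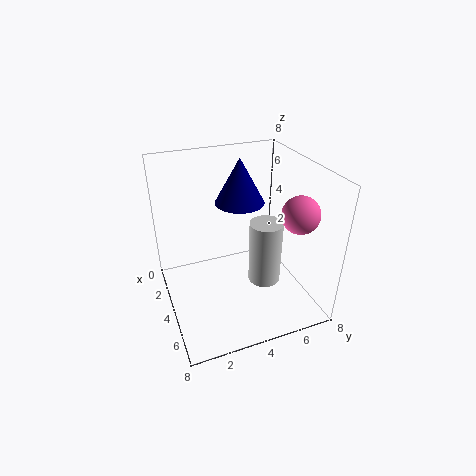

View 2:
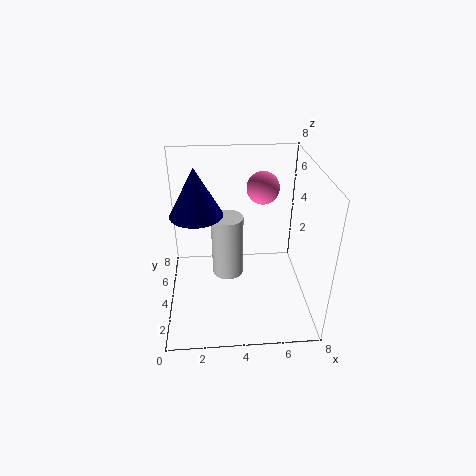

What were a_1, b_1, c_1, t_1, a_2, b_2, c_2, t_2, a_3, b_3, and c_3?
a_1 = 1.75, b_1 = 5, c_1 = 5, t_1 = 2.75, a_2 = 3.5, b_2 = 6, c_2 = 0.25, t_2 = 4, a_3 = 5.75, b_3 = 6.75, c_3 = 5.75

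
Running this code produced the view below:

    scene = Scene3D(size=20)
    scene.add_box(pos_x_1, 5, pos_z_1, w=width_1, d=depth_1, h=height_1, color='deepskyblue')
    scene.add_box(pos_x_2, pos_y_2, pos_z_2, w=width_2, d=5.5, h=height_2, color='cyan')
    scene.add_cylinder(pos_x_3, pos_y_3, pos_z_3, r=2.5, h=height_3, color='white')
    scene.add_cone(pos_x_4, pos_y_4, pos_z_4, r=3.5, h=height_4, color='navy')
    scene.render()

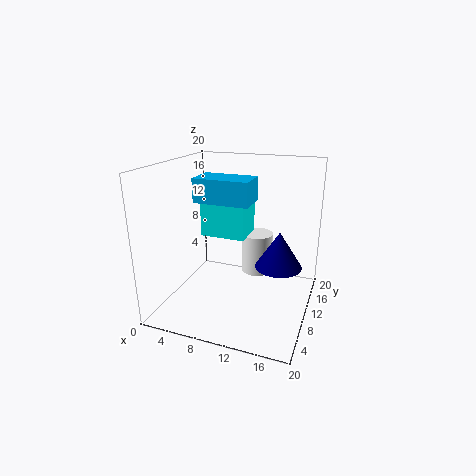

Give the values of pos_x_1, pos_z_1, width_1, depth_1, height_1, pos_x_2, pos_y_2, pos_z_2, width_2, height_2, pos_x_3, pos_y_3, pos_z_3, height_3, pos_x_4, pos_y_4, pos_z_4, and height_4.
pos_x_1 = 6; pos_z_1 = 16; width_1 = 7; depth_1 = 4; height_1 = 3; pos_x_2 = 2.5; pos_y_2 = 13.5; pos_z_2 = 8; width_2 = 7; height_2 = 8.5; pos_x_3 = 10.5; pos_y_3 = 17.5; pos_z_3 = 1.5; height_3 = 6.5; pos_x_4 = 15; pos_y_4 = 14; pos_z_4 = 4.5; height_4 = 5.5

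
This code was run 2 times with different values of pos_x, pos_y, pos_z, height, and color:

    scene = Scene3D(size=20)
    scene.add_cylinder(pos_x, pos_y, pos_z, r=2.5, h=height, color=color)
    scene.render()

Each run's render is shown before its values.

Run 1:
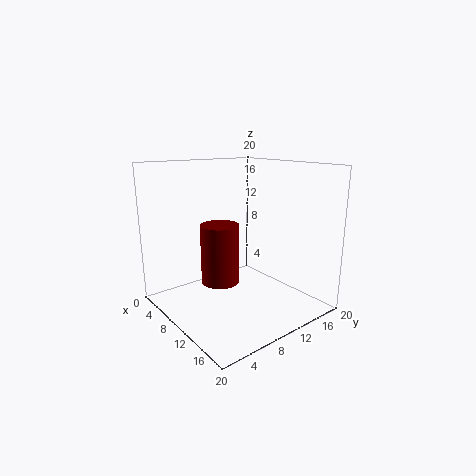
pos_x = 11
pos_y = 6.25
pos_z = 5
height = 7.75
color = 'maroon'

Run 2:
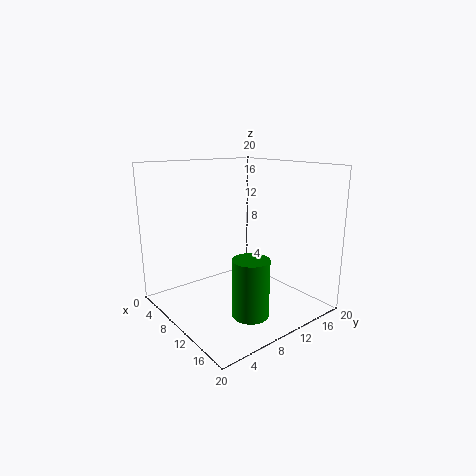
pos_x = 14
pos_y = 9
pos_z = 0.25
height = 8
color = 'green'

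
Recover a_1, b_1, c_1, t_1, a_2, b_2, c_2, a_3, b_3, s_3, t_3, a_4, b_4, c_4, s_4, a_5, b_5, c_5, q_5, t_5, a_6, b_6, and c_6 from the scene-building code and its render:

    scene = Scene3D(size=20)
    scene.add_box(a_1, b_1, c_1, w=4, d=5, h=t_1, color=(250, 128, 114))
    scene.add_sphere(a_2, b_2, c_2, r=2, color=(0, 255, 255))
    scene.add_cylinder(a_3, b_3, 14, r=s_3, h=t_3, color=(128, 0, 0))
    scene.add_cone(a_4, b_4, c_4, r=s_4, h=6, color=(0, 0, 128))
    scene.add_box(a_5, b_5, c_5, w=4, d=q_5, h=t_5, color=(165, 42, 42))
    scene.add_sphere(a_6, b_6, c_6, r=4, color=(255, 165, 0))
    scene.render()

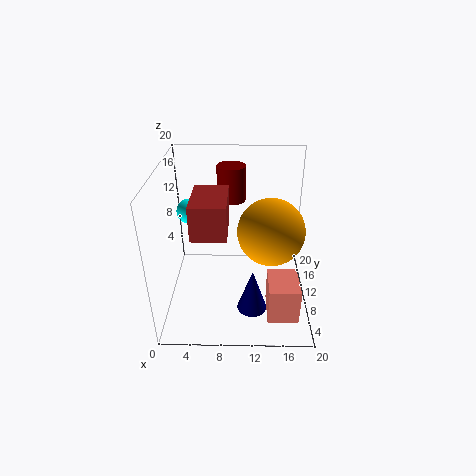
a_1 = 14, b_1 = 2, c_1 = 2, t_1 = 5, a_2 = 2, b_2 = 18, c_2 = 10, a_3 = 9, b_3 = 14, s_3 = 2, t_3 = 5, a_4 = 12, b_4 = 5, c_4 = 2, s_4 = 2, a_5 = 5, b_5 = 1, c_5 = 15, q_5 = 6, t_5 = 4, a_6 = 14, b_6 = 5, c_6 = 14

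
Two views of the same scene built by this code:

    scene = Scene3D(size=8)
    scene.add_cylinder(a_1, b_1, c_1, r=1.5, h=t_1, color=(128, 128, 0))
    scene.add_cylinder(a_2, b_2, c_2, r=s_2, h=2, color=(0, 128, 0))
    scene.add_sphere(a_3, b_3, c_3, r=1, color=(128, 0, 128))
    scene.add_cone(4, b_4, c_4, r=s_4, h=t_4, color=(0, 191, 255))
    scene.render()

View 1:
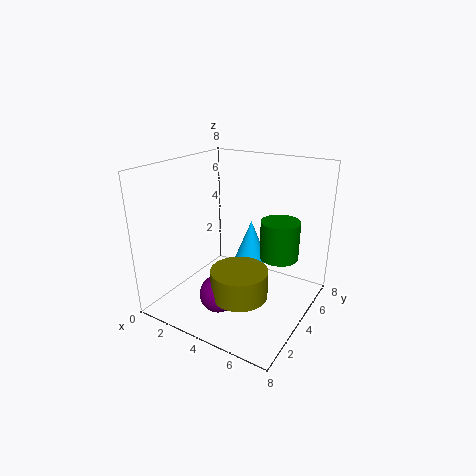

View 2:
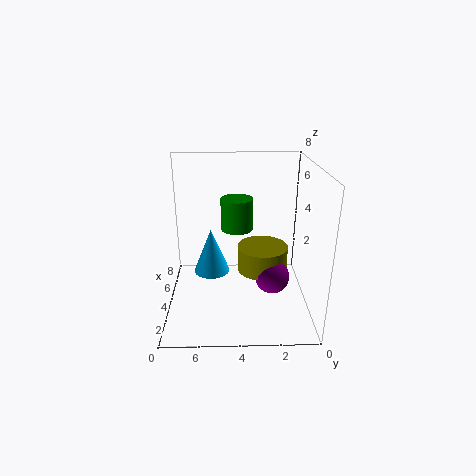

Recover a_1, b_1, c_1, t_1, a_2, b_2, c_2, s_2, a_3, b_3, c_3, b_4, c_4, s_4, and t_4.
a_1 = 5
b_1 = 2.5
c_1 = 1.5
t_1 = 1.5
a_2 = 6.5
b_2 = 4
c_2 = 3.5
s_2 = 1
a_3 = 4
b_3 = 2
c_3 = 1.5
b_4 = 5.5
c_4 = 2
s_4 = 1
t_4 = 2.5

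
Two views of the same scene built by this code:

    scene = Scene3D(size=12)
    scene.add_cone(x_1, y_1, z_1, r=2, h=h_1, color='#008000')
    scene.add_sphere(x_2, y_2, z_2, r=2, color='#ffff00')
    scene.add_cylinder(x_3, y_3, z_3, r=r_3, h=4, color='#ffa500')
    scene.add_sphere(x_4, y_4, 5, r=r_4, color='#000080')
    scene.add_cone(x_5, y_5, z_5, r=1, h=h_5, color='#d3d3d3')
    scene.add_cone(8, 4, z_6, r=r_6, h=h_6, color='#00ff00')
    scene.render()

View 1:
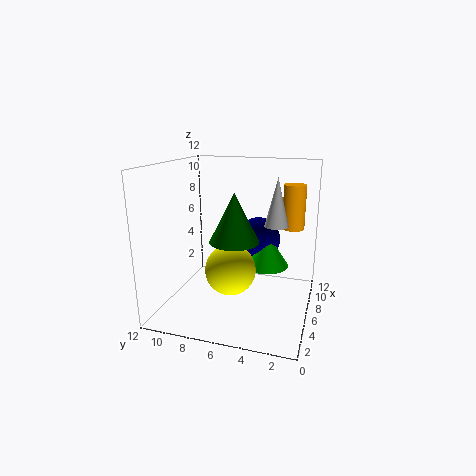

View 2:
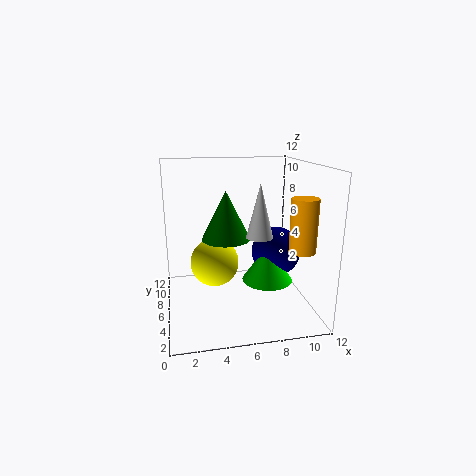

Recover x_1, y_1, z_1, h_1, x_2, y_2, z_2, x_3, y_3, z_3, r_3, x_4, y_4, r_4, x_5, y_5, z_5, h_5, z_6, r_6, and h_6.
x_1 = 5; y_1 = 6; z_1 = 6; h_1 = 4; x_2 = 4; y_2 = 6; z_2 = 4; x_3 = 10; y_3 = 2; z_3 = 6; r_3 = 1; x_4 = 9; y_4 = 5; r_4 = 2; x_5 = 7; y_5 = 3; z_5 = 7; h_5 = 4; z_6 = 3; r_6 = 2; h_6 = 3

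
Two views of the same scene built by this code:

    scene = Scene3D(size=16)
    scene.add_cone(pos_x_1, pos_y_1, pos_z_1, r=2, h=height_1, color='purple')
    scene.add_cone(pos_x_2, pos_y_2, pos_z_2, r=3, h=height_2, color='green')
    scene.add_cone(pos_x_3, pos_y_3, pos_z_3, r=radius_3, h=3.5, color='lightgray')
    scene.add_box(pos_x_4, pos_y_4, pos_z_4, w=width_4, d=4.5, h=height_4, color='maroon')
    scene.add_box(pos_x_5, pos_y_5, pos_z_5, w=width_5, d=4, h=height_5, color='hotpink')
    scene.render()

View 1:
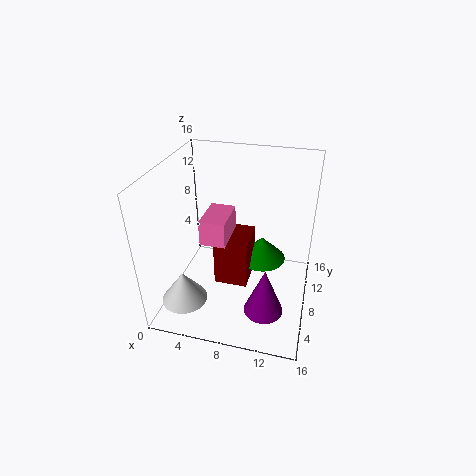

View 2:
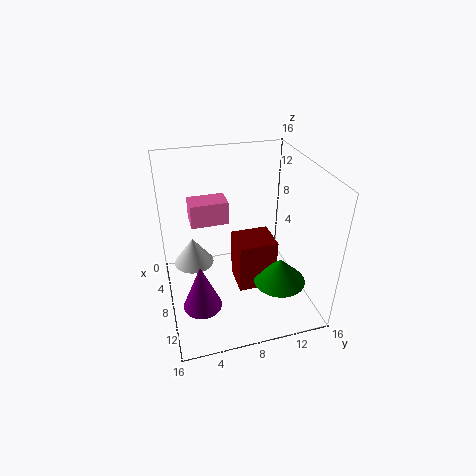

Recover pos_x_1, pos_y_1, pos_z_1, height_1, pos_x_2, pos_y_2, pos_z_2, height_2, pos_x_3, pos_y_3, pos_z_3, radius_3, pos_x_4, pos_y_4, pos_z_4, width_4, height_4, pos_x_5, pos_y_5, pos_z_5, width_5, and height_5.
pos_x_1 = 12
pos_y_1 = 3
pos_z_1 = 3
height_1 = 5
pos_x_2 = 10
pos_y_2 = 12.5
pos_z_2 = 2.5
height_2 = 3
pos_x_3 = 3
pos_y_3 = 3.5
pos_z_3 = 2
radius_3 = 2.5
pos_x_4 = 5
pos_y_4 = 8
pos_z_4 = 1
width_4 = 4
height_4 = 6
pos_x_5 = 5.5
pos_y_5 = 3
pos_z_5 = 10
width_5 = 2.5
height_5 = 2.5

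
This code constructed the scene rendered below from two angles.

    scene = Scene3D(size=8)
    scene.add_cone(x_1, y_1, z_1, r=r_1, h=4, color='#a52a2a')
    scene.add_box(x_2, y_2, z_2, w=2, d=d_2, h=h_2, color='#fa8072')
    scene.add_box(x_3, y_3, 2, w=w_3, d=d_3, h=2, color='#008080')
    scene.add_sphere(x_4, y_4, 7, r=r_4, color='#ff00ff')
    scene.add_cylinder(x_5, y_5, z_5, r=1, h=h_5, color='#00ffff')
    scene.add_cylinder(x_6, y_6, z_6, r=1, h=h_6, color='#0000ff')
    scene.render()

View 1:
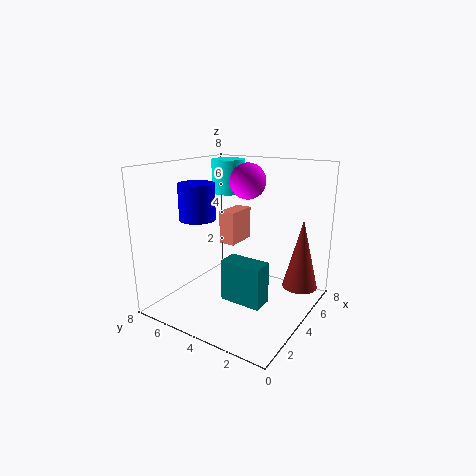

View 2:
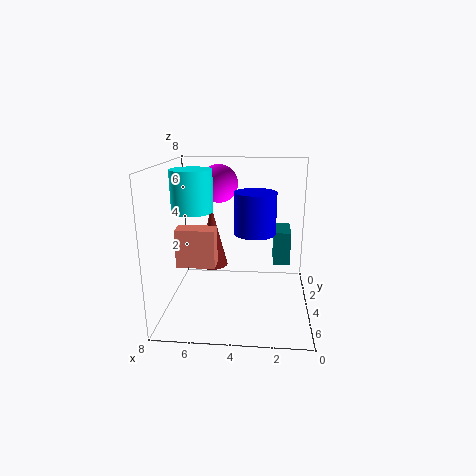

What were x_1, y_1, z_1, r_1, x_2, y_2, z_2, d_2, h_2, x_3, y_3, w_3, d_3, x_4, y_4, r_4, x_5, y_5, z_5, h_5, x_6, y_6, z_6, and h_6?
x_1 = 6; y_1 = 1; z_1 = 1; r_1 = 1; x_2 = 5; y_2 = 5; z_2 = 3; d_2 = 1; h_2 = 2; x_3 = 1; y_3 = 1; w_3 = 1; d_3 = 2; x_4 = 5; y_4 = 4; r_4 = 1; x_5 = 6; y_5 = 6; z_5 = 6; h_5 = 2; x_6 = 3; y_6 = 6; z_6 = 5; h_6 = 2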